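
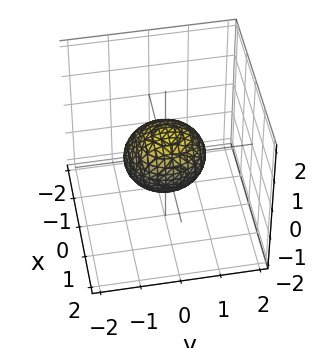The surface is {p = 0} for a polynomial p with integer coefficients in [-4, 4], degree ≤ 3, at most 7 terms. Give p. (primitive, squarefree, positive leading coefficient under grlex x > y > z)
2*x^2 - x*z + 2*y^2 + 2*z^2 - 2

First, degree: a generic line meets the surface in up to 2 points, so deg p = 2.
Next, observable constraints: among the integer gridlines, it crosses the x-axis at x ∈ {-1, 1}; among the integer gridlines, it crosses the y-axis at y ∈ {-1, 1}.
Finally, matching integer coefficients to the picture gives p. Check: (0, 0, 1) on the z-axis lies on the surface, and p(0, 0, 1) = 0. ✓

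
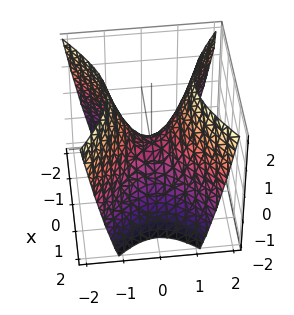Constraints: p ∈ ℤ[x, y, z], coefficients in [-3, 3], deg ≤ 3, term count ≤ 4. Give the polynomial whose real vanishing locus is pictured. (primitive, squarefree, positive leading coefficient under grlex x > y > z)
2*x^2 - 3*y^2 + 2*z

First, deg p = 2. A hyperbolic paraboloid; a quadric.
Next, symmetries: mirror symmetry y ↦ −y ⇒ only even powers of y; it's symmetric under x → −x, forcing even powers of x.
Then, reading off the gridlines: one y-axis crossing is at y = 0; it meets the x-axis at x = 0 (among the integer gridlines); it meets the z-axis at z = 0 (among the integer gridlines).
Finally, the integer polynomial consistent with all of this is the stated p.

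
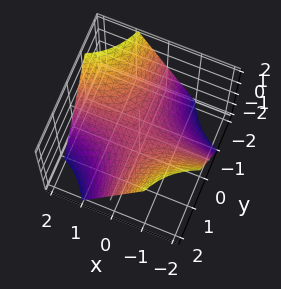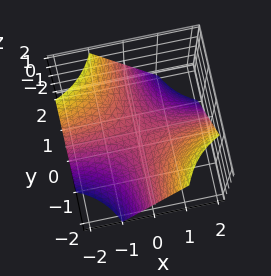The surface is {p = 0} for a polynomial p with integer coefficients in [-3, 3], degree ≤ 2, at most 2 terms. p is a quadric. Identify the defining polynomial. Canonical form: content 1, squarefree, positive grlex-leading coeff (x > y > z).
1. deg p = 2. A hyperbolic paraboloid; a quadric.
2. Observable constraints: the visible x-axis segment lies entirely on the surface; it crosses the z-axis at the gridline z = 0.
3. The integer polynomial consistent with all of this is the stated p. Check: (0, 1, 0) on the y-axis lies on the surface, and p(0, 1, 0) = 0. ✓

x*y + z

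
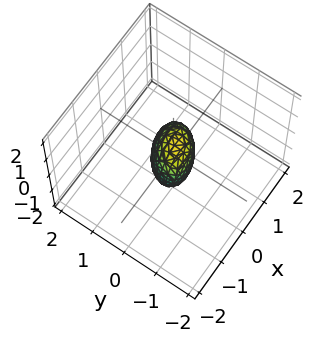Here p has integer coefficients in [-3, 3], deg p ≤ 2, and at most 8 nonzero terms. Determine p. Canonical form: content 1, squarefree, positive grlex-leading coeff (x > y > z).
The degree is 2 — the shape is more complex than any degree-1 surface.
Checking where it meets the axes: the z-axis gridline crossings are at z ∈ {-1, 1}.
Putting this together gives p.

2*x^2 - 2*x*y + 3*y^2 + y*z + z^2 - 1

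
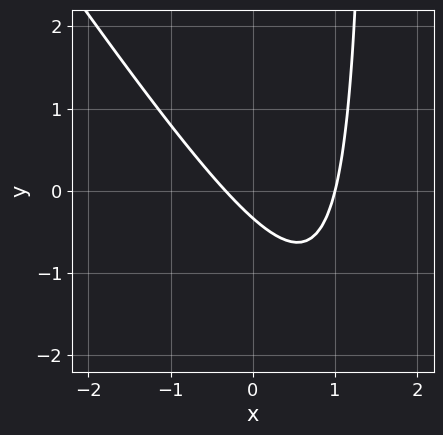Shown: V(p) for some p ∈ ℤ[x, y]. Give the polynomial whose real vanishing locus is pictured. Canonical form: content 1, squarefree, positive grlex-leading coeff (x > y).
1. deg p = 2. A generic line meets the curve in up to 2 points.
2. From the visible intercepts: it crosses the x-axis at the gridline x = 1.
3. Assembling these constraints gives the stated polynomial.

3*x^2 + 2*x*y - 2*x - 3*y - 1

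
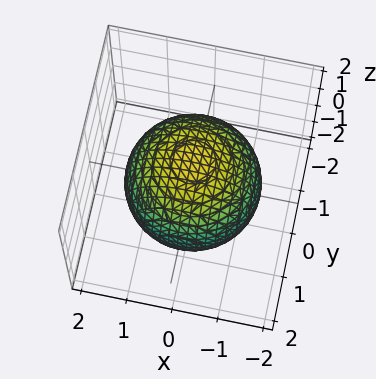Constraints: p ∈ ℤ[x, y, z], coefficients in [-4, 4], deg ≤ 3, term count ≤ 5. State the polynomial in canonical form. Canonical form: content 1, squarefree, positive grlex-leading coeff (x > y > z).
x^2 + y^2 + z^2 - 2

1. deg p = 2.
2. Symmetries: rotational symmetry about the z-axis ⇒ p depends on x, y only through x² + y².
3. Checking where it meets the axes: a circular section at z = -1 has radius exactly 1.
4. The integer polynomial consistent with all of this is the stated p.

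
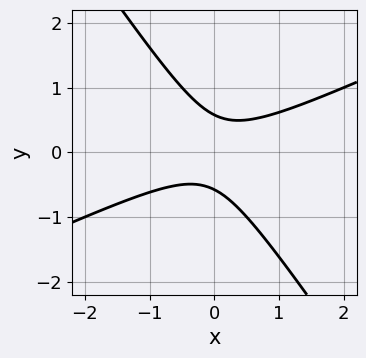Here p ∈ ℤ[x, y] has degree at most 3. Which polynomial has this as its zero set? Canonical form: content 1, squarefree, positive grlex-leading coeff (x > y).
1. The degree is 2 — a generic line meets the curve in up to 2 points.
2. Checking where it meets the axes: no x-intercept at any integer in the box.
3. Matching integer coefficients to the picture gives p.

2*x^2 - 3*x*y - 3*y^2 + 1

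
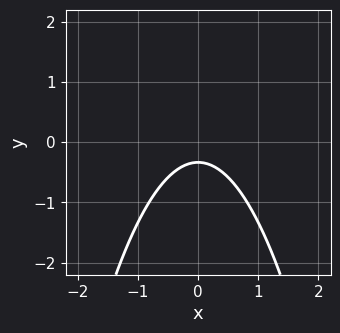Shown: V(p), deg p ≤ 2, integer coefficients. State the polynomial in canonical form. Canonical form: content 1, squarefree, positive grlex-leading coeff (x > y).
1. deg p = 2. A generic line meets the curve in up to 2 points.
2. Symmetries: it's symmetric under x → −x, forcing even powers of x.
3. Reading off the gridlines: it misses every integer gridline on the x-axis.
4. Matching integer coefficients to the picture gives p.

3*x^2 + 3*y + 1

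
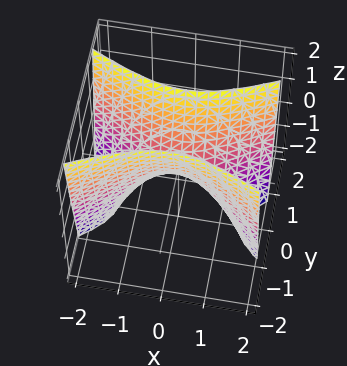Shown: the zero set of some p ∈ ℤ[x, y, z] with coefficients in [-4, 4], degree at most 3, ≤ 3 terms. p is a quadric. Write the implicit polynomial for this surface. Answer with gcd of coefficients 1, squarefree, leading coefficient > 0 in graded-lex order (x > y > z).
x^2 - 3*y^2 + z

1. The degree is 2 — a hyperbolic paraboloid; a quadric.
2. Symmetries: it's symmetric under y → −y, forcing even powers of y; mirror symmetry x ↦ −x ⇒ only even powers of x.
3. From the visible intercepts: it crosses the y-axis at the gridline y = 0; it crosses the x-axis at the gridline x = 0.
4. Putting this together gives p.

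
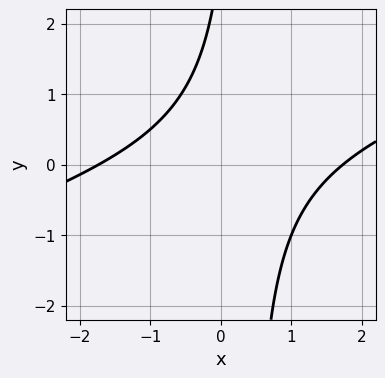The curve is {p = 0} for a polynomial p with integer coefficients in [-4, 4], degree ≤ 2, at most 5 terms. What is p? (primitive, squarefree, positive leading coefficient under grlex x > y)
(a) The degree is 2 — the shape is more complex than any degree-1 curve.
(b) From the axis intercepts and sections: the curve avoids every integer y-axis point in the box.
(c) Assembling these constraints gives the stated polynomial.

x^2 - 3*x*y + y - 3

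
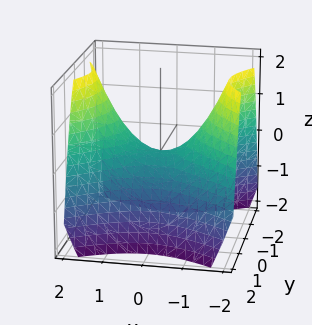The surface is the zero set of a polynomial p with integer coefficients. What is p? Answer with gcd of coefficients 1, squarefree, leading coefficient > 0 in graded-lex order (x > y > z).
2*x^2 - 3*y^2 - 3*z

deg p = 2. A saddle surface; a quadric.
Symmetries: mirror symmetry y ↦ −y ⇒ only even powers of y; it's symmetric under x → −x, forcing even powers of x.
Checking where it meets the axes: it crosses the z-axis at the gridline z = 0; it crosses the y-axis at the gridline y = 0; it meets the x-axis at x = 0 (among the integer gridlines).
These observations pin down the coefficients.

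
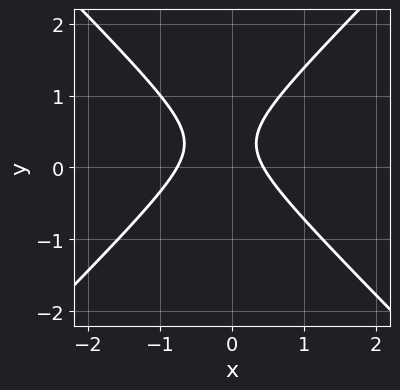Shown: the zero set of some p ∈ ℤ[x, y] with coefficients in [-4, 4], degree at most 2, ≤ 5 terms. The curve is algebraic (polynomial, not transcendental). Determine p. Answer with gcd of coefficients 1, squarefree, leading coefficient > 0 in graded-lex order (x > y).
3*x^2 - 3*y^2 + x + 2*y - 1

First, the degree is 2 — no degree-1 curve has this shape.
Next, observable constraints: the curve avoids every integer y-axis point in the box.
Finally, together with the visible shape, these determine p as stated.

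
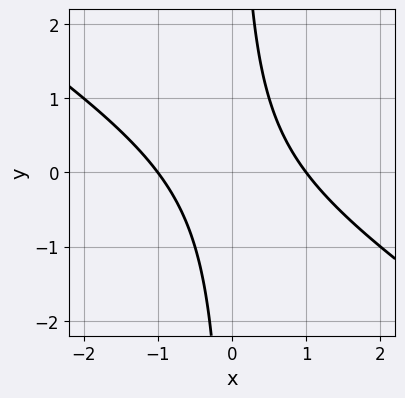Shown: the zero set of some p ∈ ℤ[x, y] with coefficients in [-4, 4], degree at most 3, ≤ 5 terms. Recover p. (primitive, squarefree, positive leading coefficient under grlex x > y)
2*x^2 + 3*x*y - 2

(a) Degree: no degree-1 curve has this shape, so deg p = 2.
(b) Checking where it meets the axes: no y-intercept at any integer in the box; the x-axis gridline crossings are at x ∈ {-1, 1}.
(c) Assembling these constraints gives the stated polynomial.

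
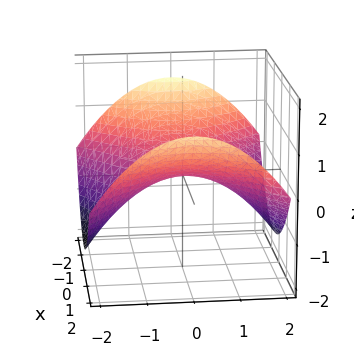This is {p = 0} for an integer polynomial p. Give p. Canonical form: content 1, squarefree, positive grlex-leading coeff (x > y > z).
First, the degree is 2 — a saddle surface; a quadric.
Next, symmetries: it's symmetric under y → −y, forcing even powers of y; mirror symmetry x ↦ −x ⇒ only even powers of x.
Next, checking where it meets the axes: it meets the z-axis at z = 0 (among the integer gridlines); it meets the y-axis at y = 0 (among the integer gridlines); it meets the x-axis at x = 0 (among the integer gridlines).
Finally, fitting integer coefficients to these (and the overall shape) gives p.

x^2 - y^2 - 3*z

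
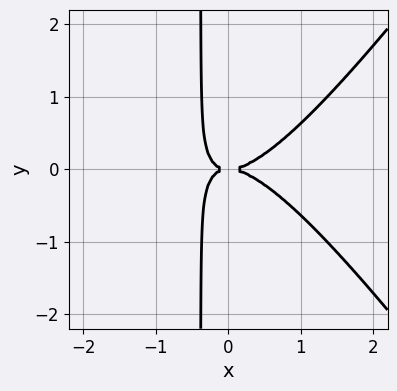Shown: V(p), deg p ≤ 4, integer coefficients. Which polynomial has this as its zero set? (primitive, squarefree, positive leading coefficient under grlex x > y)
2*x^4 - x^2*y^2 - 3*x*y^2 - y^2

deg p = 4. No degree-3 curve has this shape.
Symmetries: it's symmetric under y → −y, forcing even powers of y.
From the visible intercepts: it crosses the y-axis at the gridline y = 0; it meets the x-axis at x = 0 (among the integer gridlines).
The integer polynomial consistent with all of this is the stated p.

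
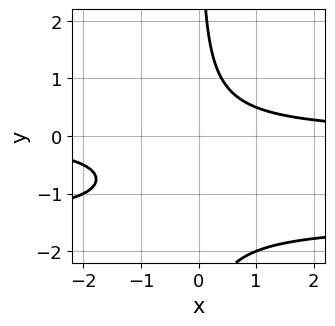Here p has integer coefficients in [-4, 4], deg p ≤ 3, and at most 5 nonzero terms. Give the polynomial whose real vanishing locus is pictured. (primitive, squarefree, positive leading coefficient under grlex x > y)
First, deg p = 3. A generic line meets the curve in up to 3 points.
Then, from the visible intercepts: it misses every integer gridline on the y-axis; the curve avoids every integer x-axis point in the box.
Finally, together with the visible shape, these determine p as stated.

2*x*y^2 + 3*x*y - 2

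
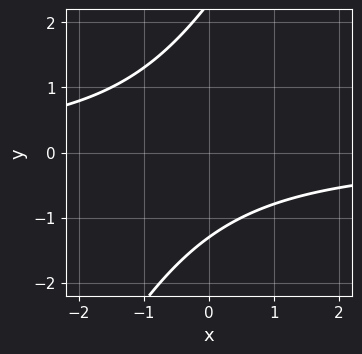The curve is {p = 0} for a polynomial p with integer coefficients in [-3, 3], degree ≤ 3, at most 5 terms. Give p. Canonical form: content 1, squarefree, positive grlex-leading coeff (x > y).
2*x*y - y^2 + y + 3

First, the degree is 2 — no degree-1 curve has this shape.
Next, observable constraints: the curve avoids every integer x-axis point in the box.
Finally, these observations pin down the coefficients.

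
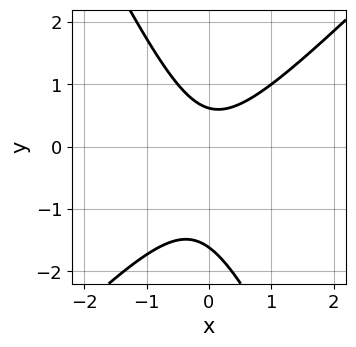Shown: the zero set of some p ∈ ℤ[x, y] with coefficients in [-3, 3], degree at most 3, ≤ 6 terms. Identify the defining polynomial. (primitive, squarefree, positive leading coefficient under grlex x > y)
2*x^2 - x*y - y^2 - y + 1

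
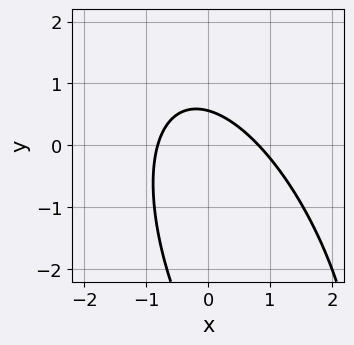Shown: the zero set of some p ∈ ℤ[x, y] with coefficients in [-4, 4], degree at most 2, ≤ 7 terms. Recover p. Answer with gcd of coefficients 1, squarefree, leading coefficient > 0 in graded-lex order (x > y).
3*x^2 + 2*x*y + y^2 + 3*y - 2

(a) deg p = 2. A generic line meets the curve in up to 2 points.
(b) Matching integer coefficients to the picture gives p.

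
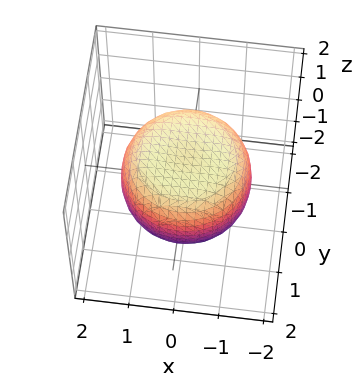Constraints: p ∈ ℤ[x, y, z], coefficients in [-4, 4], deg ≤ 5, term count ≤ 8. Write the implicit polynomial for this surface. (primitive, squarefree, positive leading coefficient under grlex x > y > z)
x^4 + 2*x^2*y^2 + y^4 - x^2 - y^2 + 2*z^2 - 2

deg p = 4. A generic line meets the surface in up to 4 points.
By symmetry, the surface is invariant under rotation about z: p = q(x² + y², z).
From the visible intercepts: the z-axis gridline crossings are at z ∈ {-1, 1}; a circular section at z = -1 has radius exactly 1.
The integer polynomial consistent with all of this is the stated p.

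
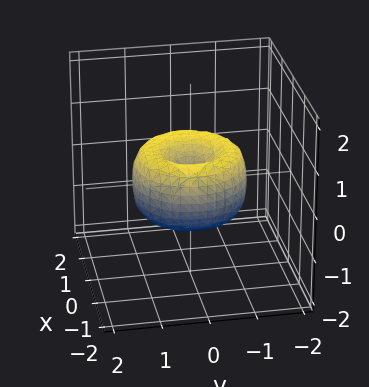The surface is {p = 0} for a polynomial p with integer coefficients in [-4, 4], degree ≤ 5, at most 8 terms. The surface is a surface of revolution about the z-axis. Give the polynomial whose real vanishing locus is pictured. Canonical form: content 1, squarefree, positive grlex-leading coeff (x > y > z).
(a) deg p = 4. The shape is more complex than any degree-3 surface.
(b) By symmetry, every cross-section ⟂ z is a circle, so x, y appear only via x² + y².
(c) Reading off the gridlines: it crosses the z-axis at the gridline z = 0; a circular section at z = 0 has radius between 1 and 2; it meets the x-axis at x = 0 (among the integer gridlines); one y-axis crossing is at y = 0.
(d) Solving for integer coefficients yields p as stated.

2*x^4 + 4*x^2*y^2 + 2*y^4 - 3*x^2 - 3*y^2 + 2*z^2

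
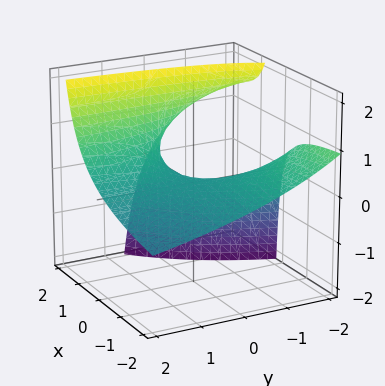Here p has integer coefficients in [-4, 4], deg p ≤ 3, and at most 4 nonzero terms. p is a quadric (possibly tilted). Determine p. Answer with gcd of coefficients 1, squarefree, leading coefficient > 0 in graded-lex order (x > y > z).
(a) Degree: the shape is more complex than any degree-1 surface, so deg p = 2.
(b) From the axis intercepts and sections: one z-axis crossing is at z = 0; the visible y-axis segment lies entirely on the surface; every point of the x-axis in the box is on the surface.
(c) Assembling these constraints gives the stated polynomial.

x*y + 2*x*z - y*z - 3*z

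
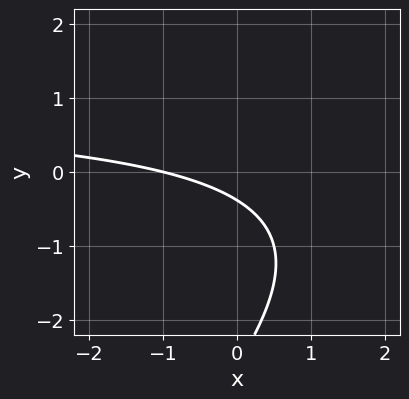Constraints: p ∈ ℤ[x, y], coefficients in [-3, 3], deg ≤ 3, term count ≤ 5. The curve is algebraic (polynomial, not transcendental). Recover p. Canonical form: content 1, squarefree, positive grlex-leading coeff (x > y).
First, degree: no degree-1 curve has this shape, so deg p = 2.
Then, from the visible intercepts: one x-axis crossing is at x = -1.
Finally, fitting integer coefficients to these (and the overall shape) gives p.

x*y - y^2 - x - 3*y - 1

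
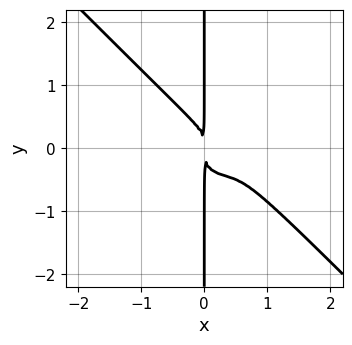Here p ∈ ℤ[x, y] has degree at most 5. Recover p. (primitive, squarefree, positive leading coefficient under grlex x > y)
deg p = 4.
Checking where it meets the axes: every point of the y-axis in the box is on the curve.
Matching integer coefficients to the picture gives p.

3*x^4 + 3*x*y^3 - 3*x^3 - x^2*y + x^2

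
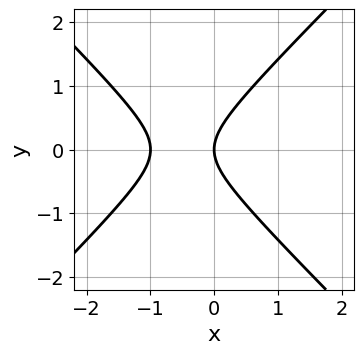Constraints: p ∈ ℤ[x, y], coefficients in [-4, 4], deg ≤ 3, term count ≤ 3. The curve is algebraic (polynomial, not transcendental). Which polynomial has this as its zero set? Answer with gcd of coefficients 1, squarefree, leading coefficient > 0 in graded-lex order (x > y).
First, the degree is 2 — no degree-1 curve has this shape.
Next, symmetries: it's symmetric under y → −y, forcing even powers of y.
Then, checking where it meets the axes: the x-axis gridline crossings are at x ∈ {-1, 0}; it meets the y-axis at y = 0 (among the integer gridlines).
Finally, fitting integer coefficients to these (and the overall shape) gives p.

x^2 - y^2 + x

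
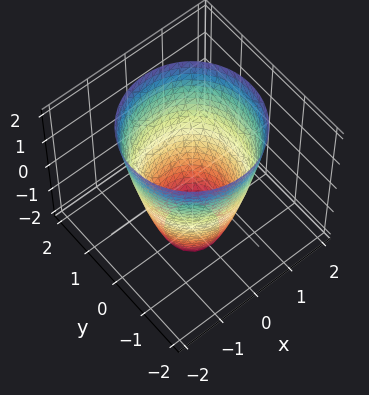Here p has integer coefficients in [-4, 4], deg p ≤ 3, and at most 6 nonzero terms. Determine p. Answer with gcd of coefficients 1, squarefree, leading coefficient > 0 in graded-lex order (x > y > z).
2*x^2 + 2*y^2 - z - 3

First, deg p = 2. A generic line meets the surface in up to 2 points.
Then, symmetries: rotational symmetry about the z-axis ⇒ p depends on x, y only through x² + y².
Next, from the visible intercepts: no z-intercept at any integer in the box; a circular section at z = 1 has radius between 1 and 2.
Finally, fitting integer coefficients to these (and the overall shape) gives p.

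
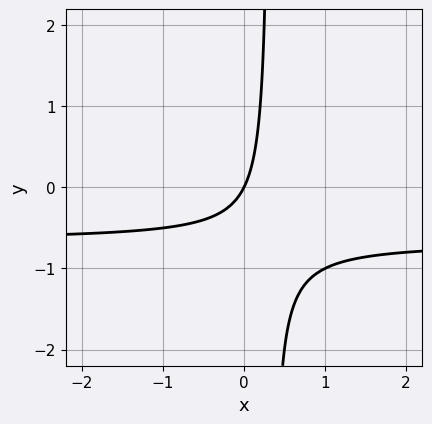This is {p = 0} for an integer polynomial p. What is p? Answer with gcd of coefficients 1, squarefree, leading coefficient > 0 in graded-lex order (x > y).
3*x*y + 2*x - y

The degree is 2 — the shape is more complex than any degree-1 curve.
Against the integer gridlines: one x-axis crossing is at x = 0; it meets the y-axis at y = 0 (among the integer gridlines).
Solving for integer coefficients yields p as stated.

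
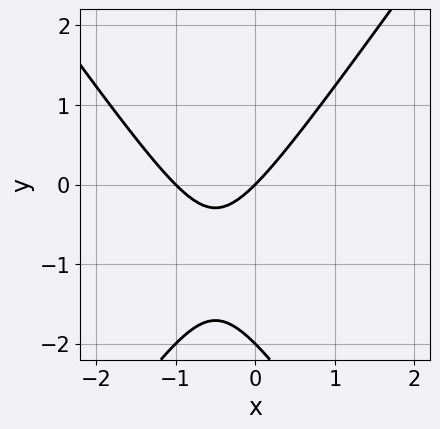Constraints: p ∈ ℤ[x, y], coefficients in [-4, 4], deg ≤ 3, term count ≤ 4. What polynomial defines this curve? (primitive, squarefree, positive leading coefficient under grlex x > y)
2*x^2 - y^2 + 2*x - 2*y

(a) The degree is 2 — no degree-1 curve has this shape.
(b) Observable constraints: among the integer gridlines, it crosses the x-axis at x ∈ {-1, 0}; among the integer gridlines, it crosses the y-axis at y ∈ {-2, 0}.
(c) These observations pin down the coefficients.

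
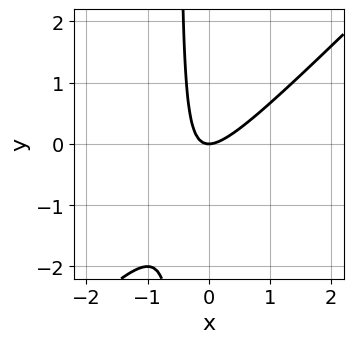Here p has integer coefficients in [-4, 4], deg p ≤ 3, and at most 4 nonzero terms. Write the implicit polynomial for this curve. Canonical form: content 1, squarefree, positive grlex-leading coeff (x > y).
2*x^2 - 2*x*y - y

First, the degree is 2 — the shape is more complex than any degree-1 curve.
Then, checking where it meets the axes: it meets the y-axis at y = 0 (among the integer gridlines); it crosses the x-axis at the gridline x = 0.
Finally, the integer polynomial consistent with all of this is the stated p.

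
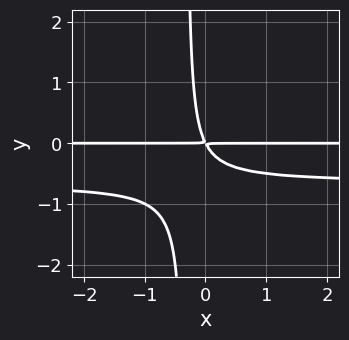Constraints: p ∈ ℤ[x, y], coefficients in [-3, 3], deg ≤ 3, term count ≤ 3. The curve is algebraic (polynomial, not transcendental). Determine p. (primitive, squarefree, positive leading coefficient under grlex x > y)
3*x*y^2 + 2*x*y + y^2

(a) deg p = 3. A generic line meets the curve in up to 3 points.
(b) From the visible intercepts: the visible x-axis segment lies entirely on the curve.
(c) Together with the visible shape, these determine p as stated.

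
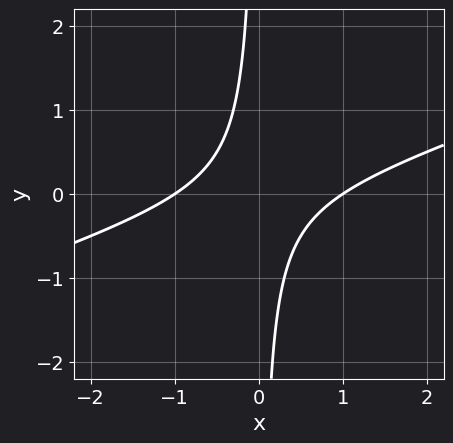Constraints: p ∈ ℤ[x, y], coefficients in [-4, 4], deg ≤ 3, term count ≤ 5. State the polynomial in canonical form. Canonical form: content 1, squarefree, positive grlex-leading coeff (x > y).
x^2 - 3*x*y - 1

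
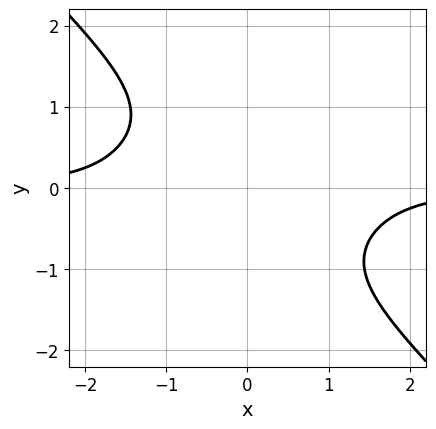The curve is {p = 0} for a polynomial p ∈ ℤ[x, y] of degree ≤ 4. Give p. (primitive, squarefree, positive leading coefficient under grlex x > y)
First, degree: a generic line meets the curve in up to 4 points, so deg p = 4.
Next, from the axis intercepts and sections: the curve avoids every integer y-axis point in the box; no x-intercept at any integer in the box.
Finally, matching integer coefficients to the picture gives p.

x^3*y + y^4 + 2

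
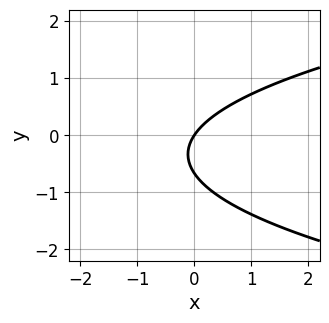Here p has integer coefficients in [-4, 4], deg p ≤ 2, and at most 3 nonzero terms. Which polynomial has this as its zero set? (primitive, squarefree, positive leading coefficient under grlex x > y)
First, deg p = 2. No degree-1 curve has this shape.
Next, observable constraints: one y-axis crossing is at y = 0; it crosses the x-axis at the gridline x = 0.
Finally, these observations pin down the coefficients.

3*y^2 - 3*x + 2*y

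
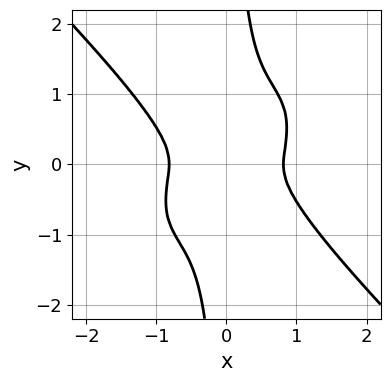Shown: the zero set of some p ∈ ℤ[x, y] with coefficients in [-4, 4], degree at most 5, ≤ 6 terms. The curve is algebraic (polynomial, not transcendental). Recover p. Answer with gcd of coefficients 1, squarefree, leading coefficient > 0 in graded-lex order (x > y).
deg p = 4. A generic line meets the curve in up to 4 points.
Matching integer coefficients to the picture gives p.

3*x^4 + 3*x*y^3 - 2*x^2 - 2*y^2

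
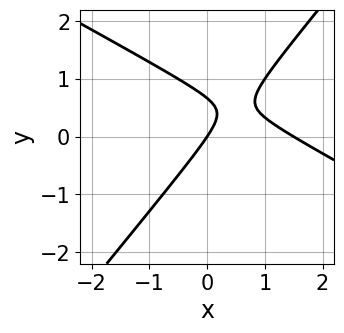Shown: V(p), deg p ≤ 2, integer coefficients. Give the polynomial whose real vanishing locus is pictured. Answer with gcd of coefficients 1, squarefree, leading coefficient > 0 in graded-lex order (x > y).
1. The degree is 2 — no degree-1 curve has this shape.
2. Reading off the gridlines: it meets the x-axis at x = 0 (among the integer gridlines); one y-axis crossing is at y = 0.
3. Fitting integer coefficients to these (and the overall shape) gives p.

2*x^2 + 2*x*y - 3*y^2 - 3*x + 2*y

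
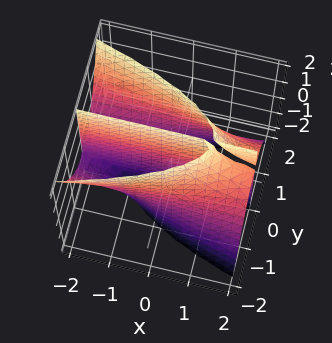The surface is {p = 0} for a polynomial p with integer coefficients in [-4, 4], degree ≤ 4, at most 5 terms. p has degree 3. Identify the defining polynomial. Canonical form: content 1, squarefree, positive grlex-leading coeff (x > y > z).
x*y*z + 2*y^3 - 2*y

First, the picture has 2 separate pieces.
Next, deg p = 3.
Next, reading off the gridlines: the y-axis gridline crossings are at y ∈ {-1, 0, 1}; the visible z-axis segment lies entirely on the surface; every point of the x-axis in the box is on the surface.
Finally, these observations pin down the coefficients.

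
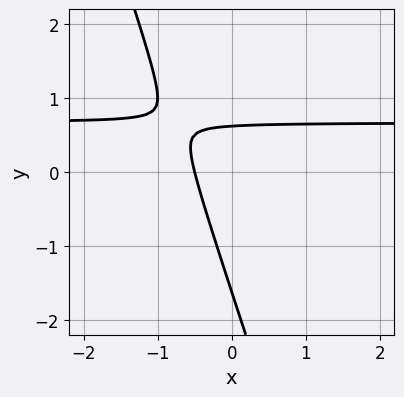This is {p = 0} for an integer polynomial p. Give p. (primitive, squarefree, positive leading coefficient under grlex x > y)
3*x*y + y^2 - 2*x + y - 1

Degree: no degree-1 curve has this shape, so deg p = 2.
Putting this together gives p.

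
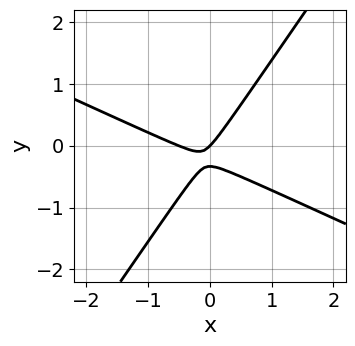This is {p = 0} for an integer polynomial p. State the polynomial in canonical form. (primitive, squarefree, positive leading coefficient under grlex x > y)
2*x^2 + 3*x*y - 3*y^2 + x - y

The degree is 2 — the shape is more complex than any degree-1 curve.
Against the integer gridlines: one y-axis crossing is at y = 0; it crosses the x-axis at the gridline x = 0.
These observations pin down the coefficients.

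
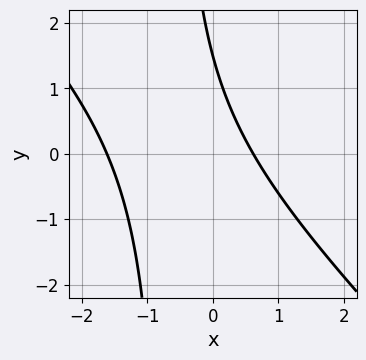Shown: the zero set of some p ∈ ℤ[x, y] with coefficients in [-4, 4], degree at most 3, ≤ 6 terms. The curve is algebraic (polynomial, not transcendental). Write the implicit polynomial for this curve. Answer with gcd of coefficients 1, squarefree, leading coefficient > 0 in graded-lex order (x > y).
3*x^2 + 3*x*y + 3*x + 2*y - 3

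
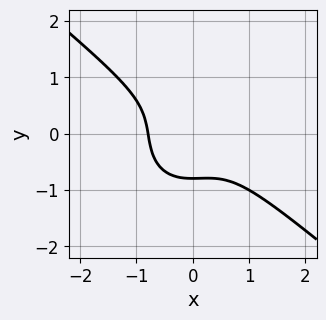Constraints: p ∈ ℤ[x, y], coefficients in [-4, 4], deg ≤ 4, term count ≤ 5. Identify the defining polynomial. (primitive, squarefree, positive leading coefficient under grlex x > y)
First, degree: a generic line meets the curve in up to 3 points, so deg p = 3.
Finally, putting this together gives p.

2*x^3 + x^2*y + 2*y^3 + 1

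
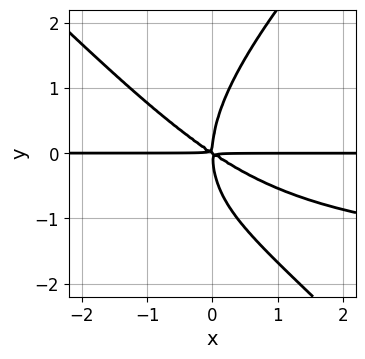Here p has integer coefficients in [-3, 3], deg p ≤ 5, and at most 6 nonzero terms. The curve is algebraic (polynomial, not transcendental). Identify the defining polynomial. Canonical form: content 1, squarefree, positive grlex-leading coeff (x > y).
x^2*y^2 - y^4 + 2*x^2*y + 3*x*y^2

First, the degree is 4 — a generic line meets the curve in up to 4 points.
Then, observable constraints: the visible x-axis segment lies entirely on the curve.
Finally, solving for integer coefficients yields p as stated.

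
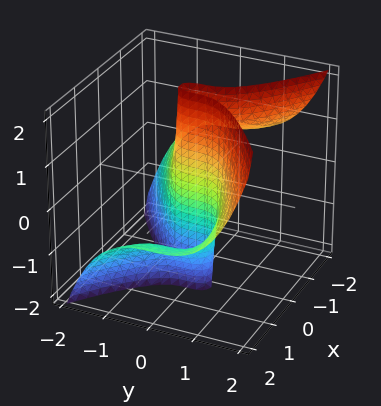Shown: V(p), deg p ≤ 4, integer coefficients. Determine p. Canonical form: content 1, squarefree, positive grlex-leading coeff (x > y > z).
1. deg p = 3.
2. Observable constraints: every point of the z-axis in the box is on the surface; it crosses the y-axis at the gridline y = 0; it meets the x-axis at x = 0 (among the integer gridlines).
3. These observations pin down the coefficients.

x^2*z - y^3 + x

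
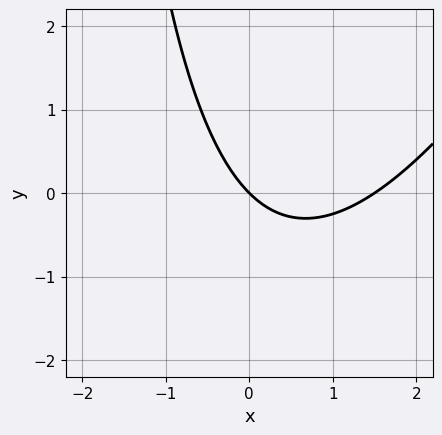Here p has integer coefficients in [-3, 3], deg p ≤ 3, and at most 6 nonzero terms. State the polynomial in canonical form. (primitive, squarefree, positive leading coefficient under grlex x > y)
Degree: the shape is more complex than any degree-1 curve, so deg p = 2.
Checking where it meets the axes: it meets the x-axis at x = 0 (among the integer gridlines); it meets the y-axis at y = 0 (among the integer gridlines).
Assembling these constraints gives the stated polynomial.

2*x^2 - x*y - 3*x - 3*y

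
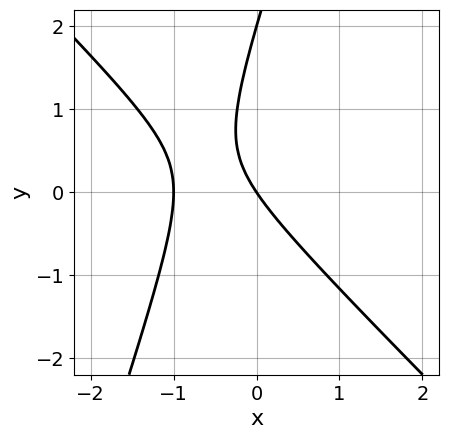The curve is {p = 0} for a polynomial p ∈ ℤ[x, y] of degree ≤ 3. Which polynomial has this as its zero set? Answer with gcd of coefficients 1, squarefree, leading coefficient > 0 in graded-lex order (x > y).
1. Degree: no degree-1 curve has this shape, so deg p = 2.
2. From the visible intercepts: the x-axis gridline crossings are at x ∈ {-1, 0}; the y-axis gridline crossings are at y ∈ {0, 2}.
3. Together with the visible shape, these determine p as stated.

3*x^2 + 2*x*y - y^2 + 3*x + 2*y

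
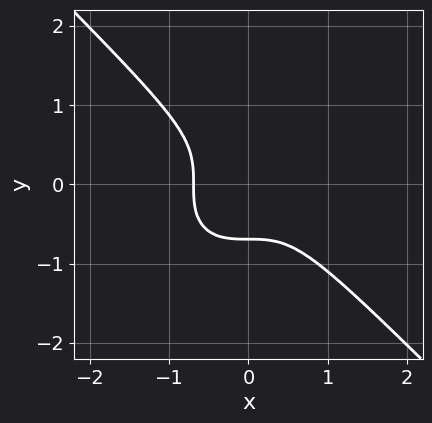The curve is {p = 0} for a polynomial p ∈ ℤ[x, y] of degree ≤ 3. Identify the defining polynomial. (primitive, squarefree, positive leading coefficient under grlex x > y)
3*x^3 + 3*y^3 + 1

(a) The degree is 3 — the shape is more complex than any degree-2 curve.
(b) Putting this together gives p.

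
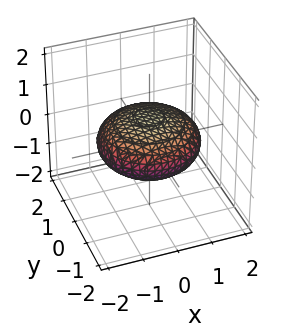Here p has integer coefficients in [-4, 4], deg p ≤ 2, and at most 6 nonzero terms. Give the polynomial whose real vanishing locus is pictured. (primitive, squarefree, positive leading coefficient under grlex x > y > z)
x^2 + y^2 + 3*z^2 - 2

The degree is 2 — no degree-1 surface has this shape.
Symmetries: every cross-section ⟂ z is a circle, so x, y appear only via x² + y².
Against the integer gridlines: a circular section at z = 0 has radius between 1 and 2.
Matching integer coefficients to the picture gives p.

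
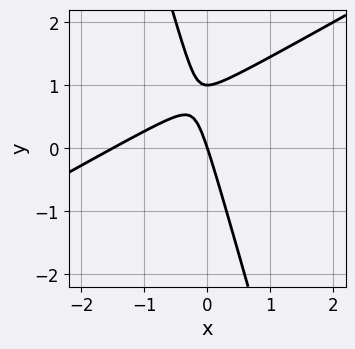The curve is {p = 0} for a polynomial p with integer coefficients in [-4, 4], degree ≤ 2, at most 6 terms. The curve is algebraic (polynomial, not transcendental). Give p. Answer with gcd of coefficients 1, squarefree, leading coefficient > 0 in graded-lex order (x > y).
2*x^2 - 3*x*y - y^2 + 3*x + y

1. Degree: the shape is more complex than any degree-1 curve, so deg p = 2.
2. From the visible intercepts: it crosses the x-axis at the gridline x = 0; among the integer gridlines, it crosses the y-axis at y ∈ {0, 1}.
3. The integer polynomial consistent with all of this is the stated p.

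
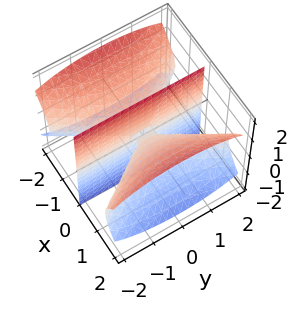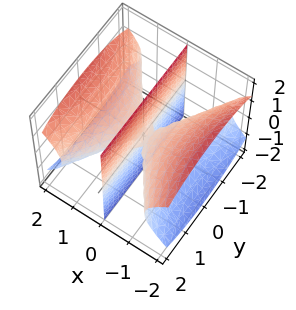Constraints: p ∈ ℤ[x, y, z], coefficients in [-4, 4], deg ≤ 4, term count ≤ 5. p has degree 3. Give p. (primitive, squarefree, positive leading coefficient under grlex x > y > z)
2*x^3 - x*y^2 - 3*x*z^2

I count 2 distinct pieces. Treating them together as one polynomial.
Degree: the shape is more complex than any degree-2 surface, so deg p = 3.
From the visible intercepts: every point of the z-axis in the box is on the surface; the visible y-axis segment lies entirely on the surface.
These observations pin down the coefficients.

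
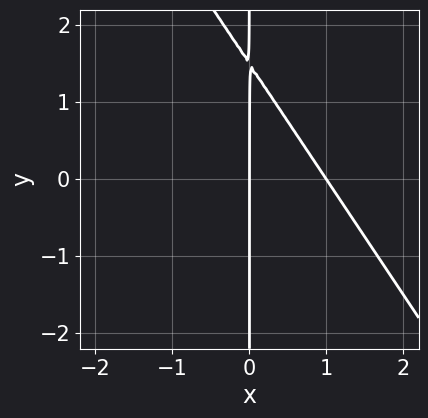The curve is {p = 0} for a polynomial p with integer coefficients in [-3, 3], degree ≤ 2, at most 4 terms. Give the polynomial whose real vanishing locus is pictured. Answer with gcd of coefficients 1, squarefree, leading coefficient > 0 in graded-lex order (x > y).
The degree is 2 — no degree-1 curve has this shape.
From the visible intercepts: the x-axis gridline crossings are at x ∈ {0, 1}; the visible y-axis segment lies entirely on the curve.
Together with the visible shape, these determine p as stated.

3*x^2 + 2*x*y - 3*x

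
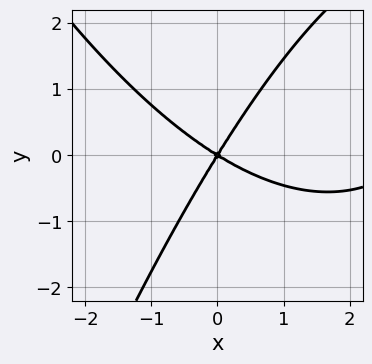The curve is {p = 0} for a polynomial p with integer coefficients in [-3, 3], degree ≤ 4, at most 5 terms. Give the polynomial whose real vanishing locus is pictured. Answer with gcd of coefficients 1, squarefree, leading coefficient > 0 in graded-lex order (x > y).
x^3 - 3*x^2 - 3*x*y + 3*y^2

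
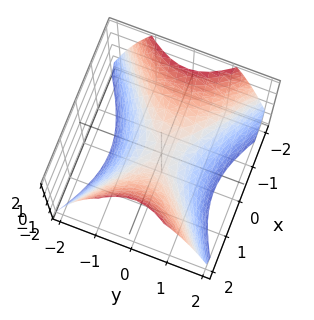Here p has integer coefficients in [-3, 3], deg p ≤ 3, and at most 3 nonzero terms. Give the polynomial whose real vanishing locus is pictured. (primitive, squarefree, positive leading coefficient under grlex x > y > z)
2*x^2 - 3*y^2 - 3*z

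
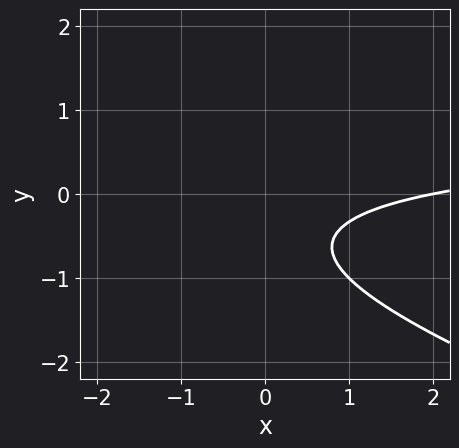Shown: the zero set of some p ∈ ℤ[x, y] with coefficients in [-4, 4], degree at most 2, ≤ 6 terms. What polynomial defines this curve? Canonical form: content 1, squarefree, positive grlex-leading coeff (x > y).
Degree: a generic line meets the curve in up to 2 points, so deg p = 2.
From the visible intercepts: one x-axis crossing is at x = 2; it misses every integer gridline on the y-axis.
These observations pin down the coefficients.

x*y + 3*y^2 - x + 3*y + 2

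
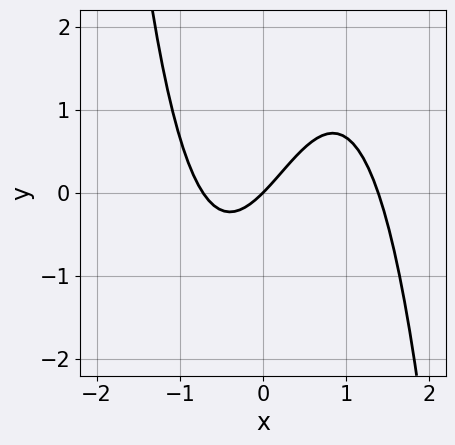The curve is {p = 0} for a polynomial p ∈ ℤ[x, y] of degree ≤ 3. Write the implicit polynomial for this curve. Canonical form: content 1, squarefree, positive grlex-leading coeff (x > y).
Degree: a generic line meets the curve in up to 3 points, so deg p = 3.
From the axis intercepts and sections: it crosses the x-axis at the gridline x = 0; it meets the y-axis at y = 0 (among the integer gridlines).
Assembling these constraints gives the stated polynomial.

3*x^3 - 2*x^2 - 3*x + 3*y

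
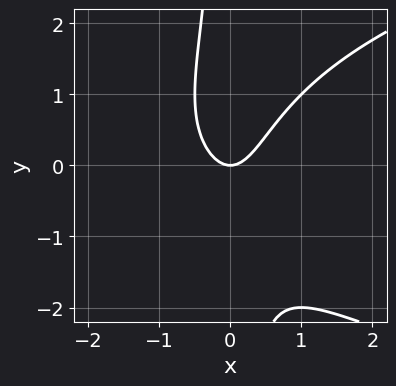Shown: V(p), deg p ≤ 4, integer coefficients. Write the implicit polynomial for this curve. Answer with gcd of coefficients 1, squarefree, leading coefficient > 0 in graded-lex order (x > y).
(a) Degree: a generic line meets the curve in up to 3 points, so deg p = 3.
(b) From the visible intercepts: one x-axis crossing is at x = 0; it crosses the y-axis at the gridline y = 0.
(c) The integer polynomial consistent with all of this is the stated p.

x*y^2 - 2*x^2 + y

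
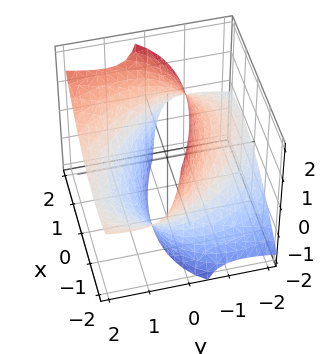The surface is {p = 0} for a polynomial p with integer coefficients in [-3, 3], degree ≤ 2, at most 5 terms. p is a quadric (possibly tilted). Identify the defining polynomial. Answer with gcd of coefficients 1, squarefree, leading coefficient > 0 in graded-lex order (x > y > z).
The degree is 2 — the shape is more complex than any degree-1 surface.
Against the integer gridlines: no z-intercept at any integer in the box.
Putting this together gives p.

x^2 + x*y + y^2 - 3*y*z - 3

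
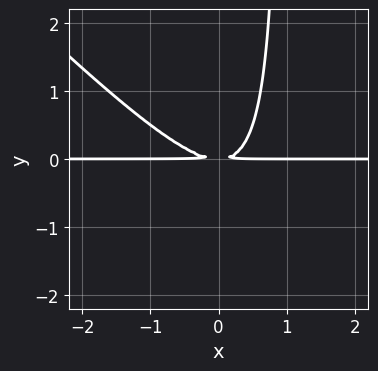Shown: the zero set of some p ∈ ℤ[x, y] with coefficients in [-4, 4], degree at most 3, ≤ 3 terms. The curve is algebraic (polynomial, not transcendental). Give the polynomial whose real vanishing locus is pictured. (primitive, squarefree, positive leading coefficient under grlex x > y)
(a) The degree is 3 — a generic line meets the curve in up to 3 points.
(b) From the axis intercepts and sections: every point of the x-axis in the box is on the curve.
(c) Assembling these constraints gives the stated polynomial.

x^2*y + x*y^2 - y^2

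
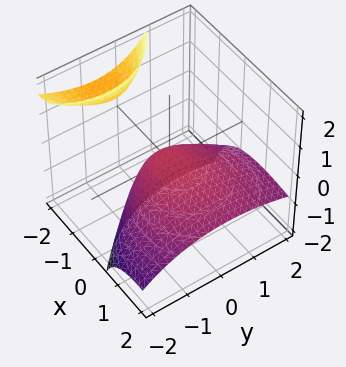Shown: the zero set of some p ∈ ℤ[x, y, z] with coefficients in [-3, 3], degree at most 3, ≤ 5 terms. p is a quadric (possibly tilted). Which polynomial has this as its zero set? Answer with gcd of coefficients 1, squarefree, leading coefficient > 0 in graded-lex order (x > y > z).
x^2 + 3*x*z + y^2 + y*z + 3*z

(a) I count 2 distinct pieces.
(b) deg p = 2.
(c) Observable constraints: one z-axis crossing is at z = 0; one x-axis crossing is at x = 0.
(d) Matching integer coefficients to the picture gives p.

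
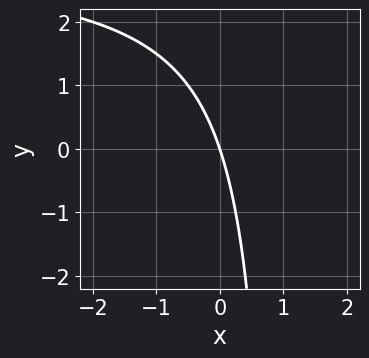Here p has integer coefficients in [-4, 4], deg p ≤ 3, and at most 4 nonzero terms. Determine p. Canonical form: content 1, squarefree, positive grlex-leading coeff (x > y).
x*y - 3*x - y

1. The degree is 2 — a generic line meets the curve in up to 2 points.
2. Against the integer gridlines: it crosses the y-axis at the gridline y = 0; one x-axis crossing is at x = 0.
3. These observations pin down the coefficients.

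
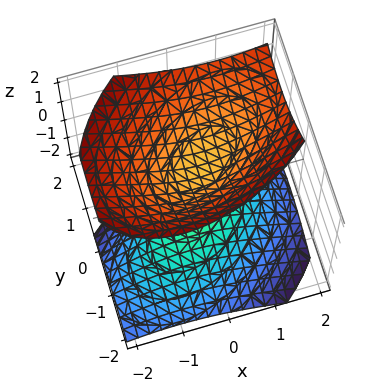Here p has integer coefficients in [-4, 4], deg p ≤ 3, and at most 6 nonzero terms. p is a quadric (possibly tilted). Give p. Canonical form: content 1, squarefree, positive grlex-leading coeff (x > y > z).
2*x^2 - 2*x*y + 3*y^2 - 2*y*z - 3*z^2 + 1

1. There are 2 components.
2. The degree is 2 — the shape is more complex than any degree-1 surface.
3. Reading off the gridlines: it misses every integer gridline on the x-axis; the surface avoids every integer y-axis point in the box.
4. Fitting integer coefficients to these (and the overall shape) gives p.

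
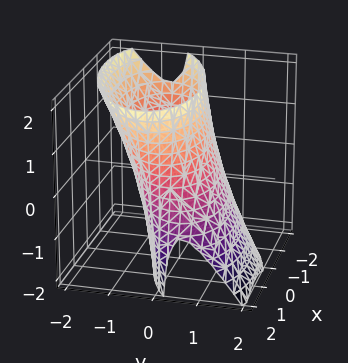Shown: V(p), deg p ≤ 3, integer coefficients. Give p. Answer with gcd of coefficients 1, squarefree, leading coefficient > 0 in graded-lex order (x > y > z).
x^2 - x*y + 3*y^2 + 2*y*z - 3

(a) The degree is 2 — no degree-1 surface has this shape.
(b) Checking where it meets the axes: no z-intercept at any integer in the box; among the integer gridlines, it crosses the y-axis at y ∈ {-1, 1}.
(c) Matching integer coefficients to the picture gives p.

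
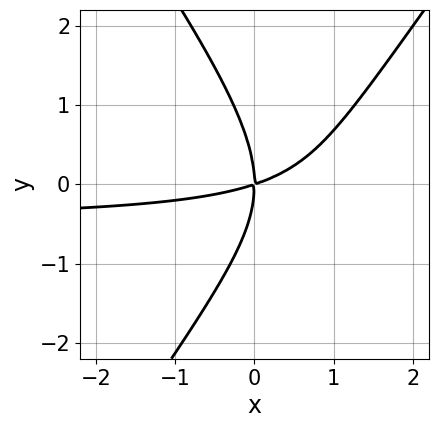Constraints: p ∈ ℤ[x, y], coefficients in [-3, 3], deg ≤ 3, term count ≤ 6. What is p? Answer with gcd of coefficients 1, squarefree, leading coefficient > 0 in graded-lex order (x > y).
2*x^2*y - y^3 + x^2 - 3*x*y

First, degree: a generic line meets the curve in up to 3 points, so deg p = 3.
Next, reading off the gridlines: it crosses the x-axis at the gridline x = 0; one y-axis crossing is at y = 0.
Finally, the integer polynomial consistent with all of this is the stated p.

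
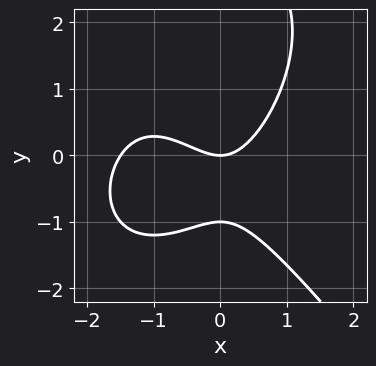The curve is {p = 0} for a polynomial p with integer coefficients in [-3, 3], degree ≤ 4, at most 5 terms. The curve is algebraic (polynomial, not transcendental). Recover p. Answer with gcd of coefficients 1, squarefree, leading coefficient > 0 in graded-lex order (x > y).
(a) deg p = 3. A generic line meets the curve in up to 3 points.
(b) From the visible intercepts: the y-axis gridline crossings are at y ∈ {-1, 0}; it crosses the x-axis at the gridline x = 0.
(c) The integer polynomial consistent with all of this is the stated p.

2*x^3 + y^3 + 3*x^2 - 2*y^2 - 3*y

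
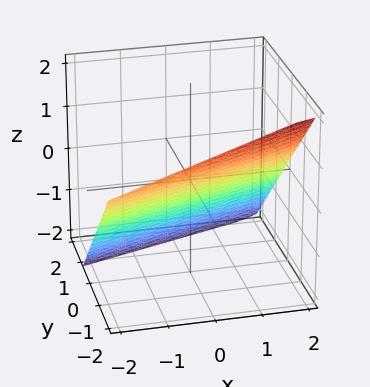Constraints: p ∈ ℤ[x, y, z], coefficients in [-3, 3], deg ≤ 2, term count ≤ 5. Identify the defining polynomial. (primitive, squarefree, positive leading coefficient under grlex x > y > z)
x - 3*y - 3*z - 2

First, deg p = 1. Every cross-section is a straight line — this is a plane.
Next, against the integer gridlines: it crosses the x-axis at the gridline x = 2.
Finally, matching integer coefficients to the picture gives p.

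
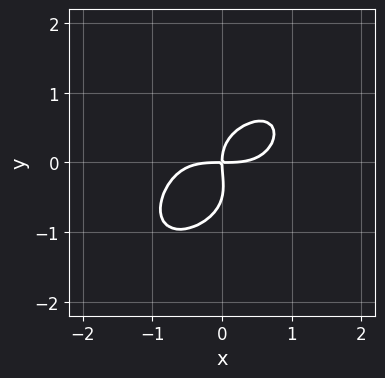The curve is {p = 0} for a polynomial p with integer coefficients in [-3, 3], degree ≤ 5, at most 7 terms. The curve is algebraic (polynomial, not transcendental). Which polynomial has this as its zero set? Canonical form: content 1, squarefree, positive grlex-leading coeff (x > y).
1. Degree: the shape is more complex than any degree-3 curve, so deg p = 4.
2. From the visible intercepts: one y-axis crossing is at y = 0; it crosses the x-axis at the gridline x = 0.
3. The integer polynomial consistent with all of this is the stated p.

x^4 + x^3*y + 2*y^4 + y^3 - 2*x*y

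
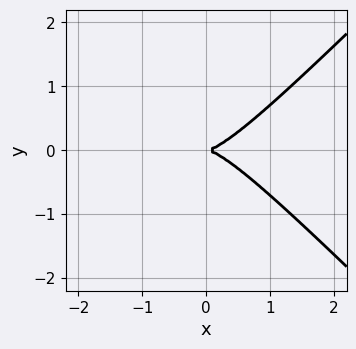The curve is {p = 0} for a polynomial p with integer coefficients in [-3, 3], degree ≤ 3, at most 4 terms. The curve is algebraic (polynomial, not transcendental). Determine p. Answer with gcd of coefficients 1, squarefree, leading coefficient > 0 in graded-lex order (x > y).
x^3 - x*y^2 - y^2

The degree is 3 — no degree-2 curve has this shape.
Symmetries: mirror symmetry y ↦ −y ⇒ only even powers of y.
Reading off the gridlines: it crosses the x-axis at the gridline x = 0; it crosses the y-axis at the gridline y = 0.
The integer polynomial consistent with all of this is the stated p.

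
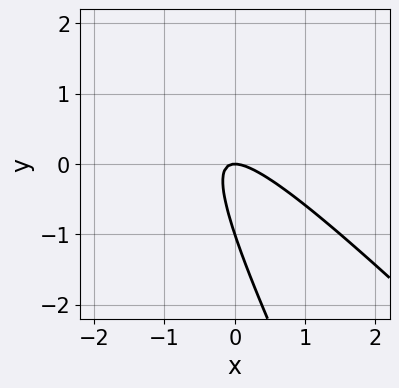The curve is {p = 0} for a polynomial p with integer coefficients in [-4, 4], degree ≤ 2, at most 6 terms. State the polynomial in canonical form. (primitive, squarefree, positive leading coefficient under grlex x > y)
1. The degree is 2 — the shape is more complex than any degree-1 curve.
2. Observable constraints: the y-axis gridline crossings are at y ∈ {-1, 0}; it meets the x-axis at x = 0 (among the integer gridlines).
3. Solving for integer coefficients yields p as stated.

2*x^2 + 3*x*y + y^2 + y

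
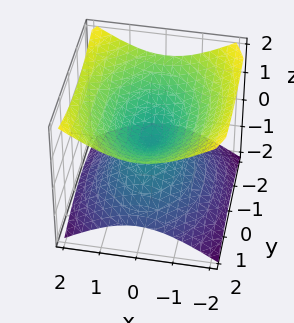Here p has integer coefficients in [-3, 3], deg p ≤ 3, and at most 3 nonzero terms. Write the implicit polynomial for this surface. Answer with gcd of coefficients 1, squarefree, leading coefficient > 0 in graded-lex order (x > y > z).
2*x^2 + y^2 - 3*z^2

1. deg p = 2. A double cone through the origin; a quadric.
2. Symmetries: it's symmetric under y → −y, forcing even powers of y; mirror symmetry x ↦ −x ⇒ only even powers of x; mirror symmetry z ↦ −z ⇒ only even powers of z.
3. From the visible intercepts: it crosses the z-axis at the gridline z = 0; it meets the x-axis at x = 0 (among the integer gridlines).
4. Solving for integer coefficients yields p as stated.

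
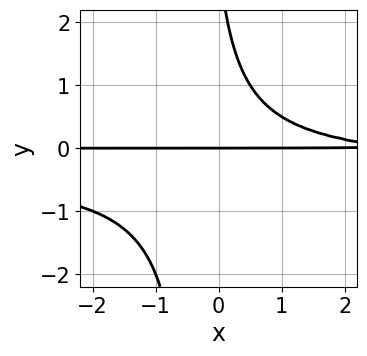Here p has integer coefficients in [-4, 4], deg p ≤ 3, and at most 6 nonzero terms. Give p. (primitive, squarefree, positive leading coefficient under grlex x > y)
3*x*y^2 + x*y + y^2 - 3*y

1. Degree: a generic line meets the curve in up to 3 points, so deg p = 3.
2. From the axis intercepts and sections: every point of the x-axis in the box is on the curve; it meets the y-axis at y = 0 (among the integer gridlines).
3. Assembling these constraints gives the stated polynomial.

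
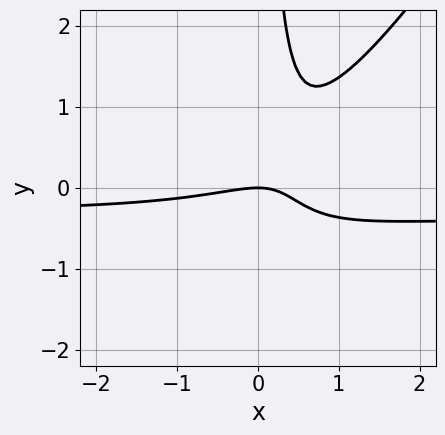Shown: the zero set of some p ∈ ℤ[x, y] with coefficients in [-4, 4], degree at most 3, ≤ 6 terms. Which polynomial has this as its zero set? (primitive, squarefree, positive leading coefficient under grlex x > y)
3*x^2*y - 2*x*y^2 + x^2 - 3*x*y + 2*y

First, the degree is 3 — the shape is more complex than any degree-2 curve.
Then, observable constraints: it meets the x-axis at x = 0 (among the integer gridlines); it crosses the y-axis at the gridline y = 0.
Finally, solving for integer coefficients yields p as stated.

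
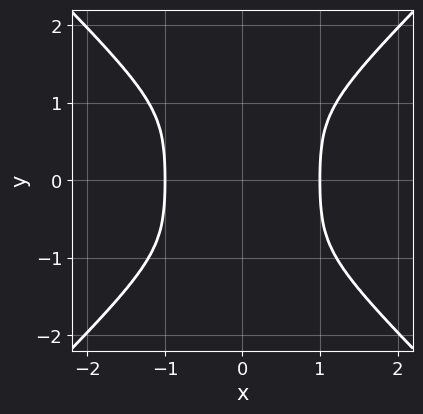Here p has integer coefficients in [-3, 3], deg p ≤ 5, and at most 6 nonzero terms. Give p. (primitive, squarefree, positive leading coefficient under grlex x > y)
3*x^4 - x^2*y^2 - 2*y^4 - 3

(a) Degree: a generic line meets the curve in up to 4 points, so deg p = 4.
(b) Symmetries: mirror symmetry y ↦ −y ⇒ only even powers of y; the x ↦ −x reflection is a symmetry, so x appears only in even powers.
(c) Checking where it meets the axes: no y-intercept at any integer in the box; among the integer gridlines, it crosses the x-axis at x ∈ {-1, 1}.
(d) Assembling these constraints gives the stated polynomial.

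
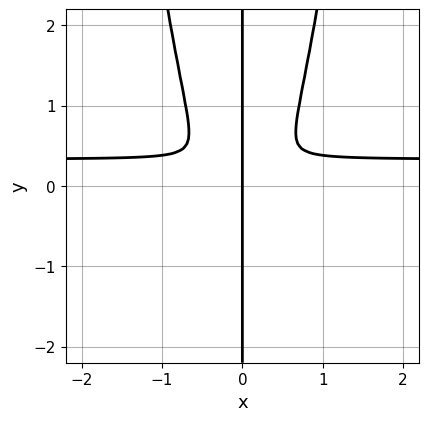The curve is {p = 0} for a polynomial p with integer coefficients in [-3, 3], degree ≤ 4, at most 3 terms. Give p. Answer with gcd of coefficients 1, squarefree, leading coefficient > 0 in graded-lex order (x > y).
(a) Degree: the shape is more complex than any degree-3 curve, so deg p = 4.
(b) Against the integer gridlines: every point of the y-axis in the box is on the curve; it crosses the x-axis at the gridline x = 0.
(c) Matching integer coefficients to the picture gives p.

3*x^3*y - x^3 - x*y^2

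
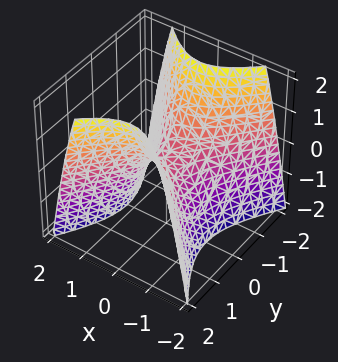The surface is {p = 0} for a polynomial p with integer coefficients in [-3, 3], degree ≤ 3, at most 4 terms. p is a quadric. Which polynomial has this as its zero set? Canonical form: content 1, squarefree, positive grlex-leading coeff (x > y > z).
3*x^2 - 2*y^2 + 2*z

1. Degree: a saddle surface; a quadric, so deg p = 2.
2. Symmetries: mirror symmetry x ↦ −x ⇒ only even powers of x; the y ↦ −y reflection is a symmetry, so y appears only in even powers.
3. Reading off the gridlines: it meets the z-axis at z = 0 (among the integer gridlines); it meets the y-axis at y = 0 (among the integer gridlines); it meets the x-axis at x = 0 (among the integer gridlines).
4. The integer polynomial consistent with all of this is the stated p.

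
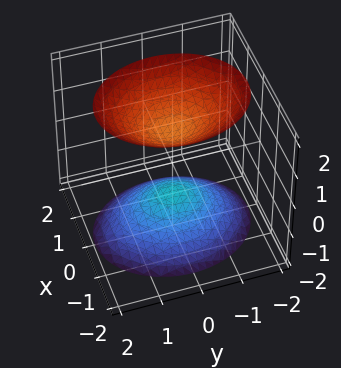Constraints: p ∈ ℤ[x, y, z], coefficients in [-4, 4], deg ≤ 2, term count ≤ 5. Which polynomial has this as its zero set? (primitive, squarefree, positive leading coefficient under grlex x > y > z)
The picture has 2 separate pieces. They look like related sheets of one shape, so recover p as a whole.
deg p = 2. Two separate bowl-shaped sheets opening away from each other; a quadric.
Symmetries: the x ↦ −x reflection is a symmetry, so x appears only in even powers; the z ↦ −z reflection is a symmetry, so z appears only in even powers; mirror symmetry y ↦ −y ⇒ only even powers of y.
Checking where it meets the axes: it misses every integer gridline on the x-axis; the z-axis gridline crossings are at z ∈ {-1, 1}.
Together with the visible shape, these determine p as stated.

3*x^2 + 2*y^2 - 2*z^2 + 2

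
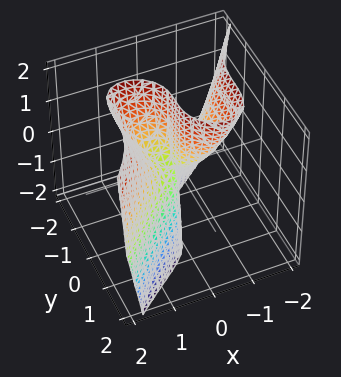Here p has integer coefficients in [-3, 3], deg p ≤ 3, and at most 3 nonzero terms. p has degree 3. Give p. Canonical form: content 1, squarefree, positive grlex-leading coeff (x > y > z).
deg p = 3. A generic line meets the surface in up to 3 points.
Against the integer gridlines: the visible z-axis segment lies entirely on the surface; one x-axis crossing is at x = 0; one y-axis crossing is at y = 0.
These observations pin down the coefficients.

x^3 - y^3 - x*z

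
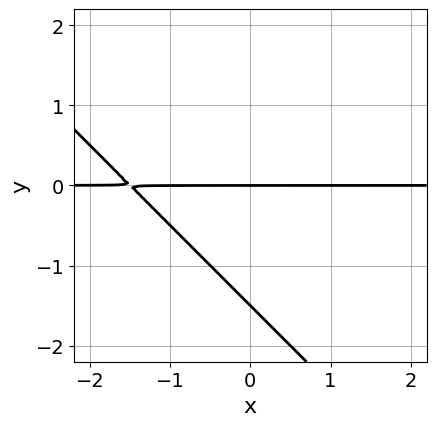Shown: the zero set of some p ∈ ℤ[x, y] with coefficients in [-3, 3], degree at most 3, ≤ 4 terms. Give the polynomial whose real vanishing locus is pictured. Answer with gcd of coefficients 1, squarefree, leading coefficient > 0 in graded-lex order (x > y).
First, degree: no degree-1 curve has this shape, so deg p = 2.
Next, from the visible intercepts: it meets the y-axis at y = 0 (among the integer gridlines); every point of the x-axis in the box is on the curve.
Finally, fitting integer coefficients to these (and the overall shape) gives p.

2*x*y + 2*y^2 + 3*y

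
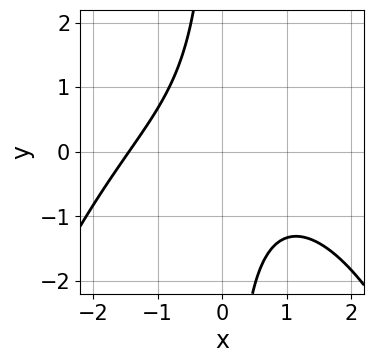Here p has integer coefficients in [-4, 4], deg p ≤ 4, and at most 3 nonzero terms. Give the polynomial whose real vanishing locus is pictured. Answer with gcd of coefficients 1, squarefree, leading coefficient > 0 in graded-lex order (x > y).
x^3 + 3*x*y + 3

1. The degree is 3 — no degree-2 curve has this shape.
2. From the visible intercepts: it misses every integer gridline on the y-axis.
3. Fitting integer coefficients to these (and the overall shape) gives p.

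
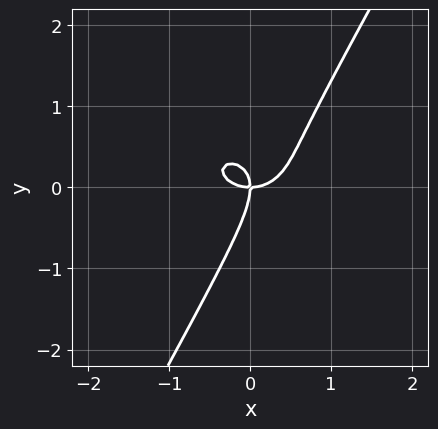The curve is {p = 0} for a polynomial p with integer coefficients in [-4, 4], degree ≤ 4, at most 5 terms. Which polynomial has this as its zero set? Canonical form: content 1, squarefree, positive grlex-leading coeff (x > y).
(a) Degree: no degree-2 curve has this shape, so deg p = 3.
(b) Observable constraints: it meets the y-axis at y = 0 (among the integer gridlines); it meets the x-axis at x = 0 (among the integer gridlines).
(c) Together with the visible shape, these determine p as stated.

2*x^3 + 3*x*y^2 - 2*y^3 - 2*x*y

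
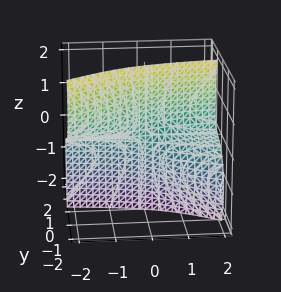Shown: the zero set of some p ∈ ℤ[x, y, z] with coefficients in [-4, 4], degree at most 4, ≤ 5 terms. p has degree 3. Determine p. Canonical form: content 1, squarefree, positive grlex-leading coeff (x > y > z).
1. The degree is 3 — no degree-2 surface has this shape.
2. Against the integer gridlines: the visible x-axis segment lies entirely on the surface; the visible z-axis segment lies entirely on the surface; it crosses the y-axis at the gridline y = 0.
3. Fitting integer coefficients to these (and the overall shape) gives p.

2*x*y*z + 2*y^3 + 3*y*z^2 - 2*x*z + y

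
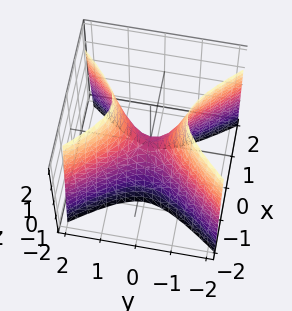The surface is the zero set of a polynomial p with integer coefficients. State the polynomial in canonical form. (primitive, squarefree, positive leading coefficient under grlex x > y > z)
3*x^2 - 2*y^2 + z

1. Degree: a hyperbolic paraboloid; a quadric, so deg p = 2.
2. Symmetries: mirror symmetry x ↦ −x ⇒ only even powers of x; the y ↦ −y reflection is a symmetry, so y appears only in even powers.
3. Against the integer gridlines: it crosses the x-axis at the gridline x = 0; it crosses the z-axis at the gridline z = 0; it meets the y-axis at y = 0 (among the integer gridlines).
4. Fitting integer coefficients to these (and the overall shape) gives p.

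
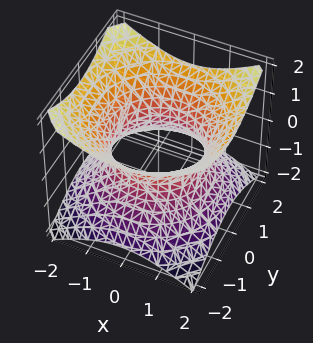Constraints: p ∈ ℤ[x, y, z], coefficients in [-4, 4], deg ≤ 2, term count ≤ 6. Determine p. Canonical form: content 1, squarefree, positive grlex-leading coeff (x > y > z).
(a) Degree: an hourglass — one-sheet hyperboloid; a quadric, so deg p = 2.
(b) Symmetries: it's symmetric under z → −z, forcing even powers of z; rotational symmetry about the z-axis ⇒ p depends on x, y only through x² + y².
(c) Reading off the gridlines: a circular section at z = 1 has radius between 1 and 2; it misses every integer gridline on the z-axis.
(d) Fitting integer coefficients to these (and the overall shape) gives p.

2*x^2 + 2*y^2 - 3*z^2 - 3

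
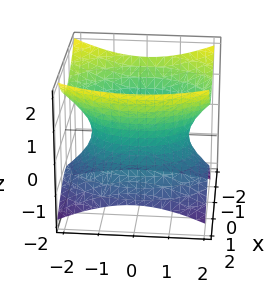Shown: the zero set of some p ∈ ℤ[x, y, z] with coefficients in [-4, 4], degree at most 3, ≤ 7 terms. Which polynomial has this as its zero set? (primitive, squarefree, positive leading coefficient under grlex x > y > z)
2*x^2 + x*z + y^2 - 2*z^2 - 2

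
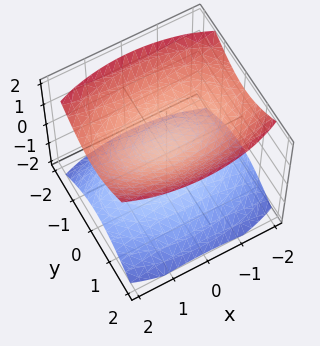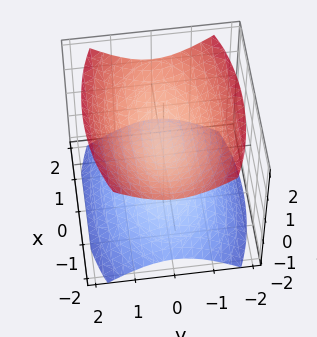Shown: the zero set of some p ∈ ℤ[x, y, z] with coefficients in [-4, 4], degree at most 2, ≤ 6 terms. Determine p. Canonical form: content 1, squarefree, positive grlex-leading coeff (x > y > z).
1. The picture has 2 separate pieces. They look like related sheets of one shape, so recover p as a whole.
2. deg p = 2. Two sheets facing apart; a quadric.
3. Symmetries: mirror symmetry x ↦ −x ⇒ only even powers of x; mirror symmetry z ↦ −z ⇒ only even powers of z; the y ↦ −y reflection is a symmetry, so y appears only in even powers.
4. Observable constraints: the surface avoids every integer x-axis point in the box; it misses every integer gridline on the y-axis.
5. Fitting integer coefficients to these (and the overall shape) gives p.

x^2 + 3*y^2 - 3*z^2 + 1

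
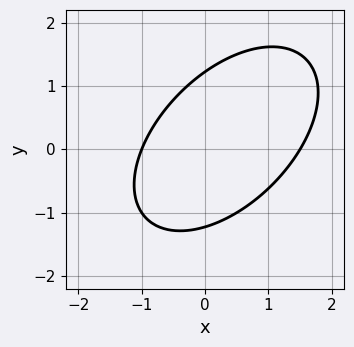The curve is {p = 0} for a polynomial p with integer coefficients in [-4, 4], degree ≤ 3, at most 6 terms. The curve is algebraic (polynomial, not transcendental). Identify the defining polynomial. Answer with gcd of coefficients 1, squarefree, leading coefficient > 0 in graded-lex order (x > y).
Degree: no degree-1 curve has this shape, so deg p = 2.
From the visible intercepts: it crosses the x-axis at the gridline x = -1.
Putting this together gives p.

2*x^2 - 2*x*y + 2*y^2 - x - 3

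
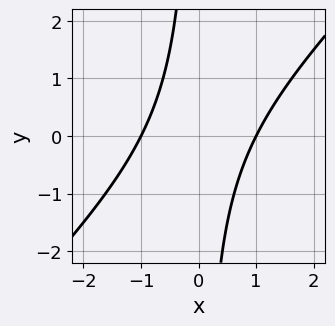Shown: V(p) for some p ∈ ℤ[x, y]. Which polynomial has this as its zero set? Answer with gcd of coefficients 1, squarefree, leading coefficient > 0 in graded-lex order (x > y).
x^2 - x*y - 1

(a) Degree: no degree-1 curve has this shape, so deg p = 2.
(b) From the visible intercepts: the x-axis gridline crossings are at x ∈ {-1, 1}; no y-intercept at any integer in the box.
(c) Matching integer coefficients to the picture gives p.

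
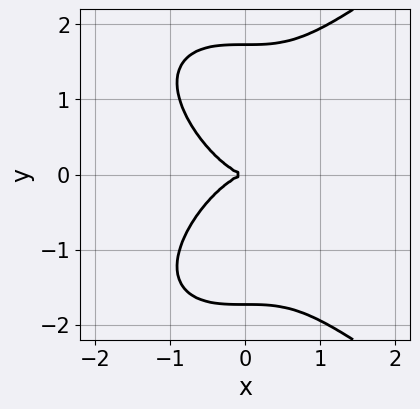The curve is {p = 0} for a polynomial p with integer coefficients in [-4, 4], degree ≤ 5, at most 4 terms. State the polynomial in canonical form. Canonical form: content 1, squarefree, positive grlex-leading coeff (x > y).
y^4 - 3*x^3 - 3*y^2

The degree is 4 — no degree-3 curve has this shape.
Symmetries: mirror symmetry y ↦ −y ⇒ only even powers of y.
Checking where it meets the axes: it meets the y-axis at y = 0 (among the integer gridlines); it crosses the x-axis at the gridline x = 0.
Putting this together gives p.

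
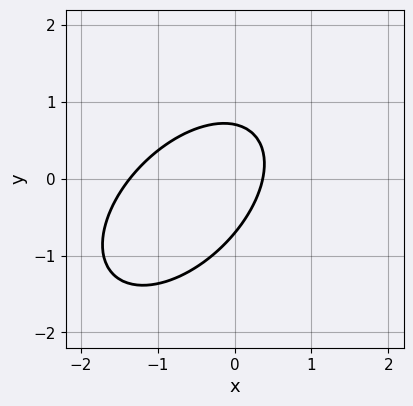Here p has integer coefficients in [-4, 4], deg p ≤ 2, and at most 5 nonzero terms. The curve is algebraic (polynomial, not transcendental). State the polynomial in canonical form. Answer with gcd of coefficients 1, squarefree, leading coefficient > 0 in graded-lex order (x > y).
2*x^2 - 2*x*y + 2*y^2 + 2*x - 1

1. Degree: no degree-1 curve has this shape, so deg p = 2.
2. Solving for integer coefficients yields p as stated.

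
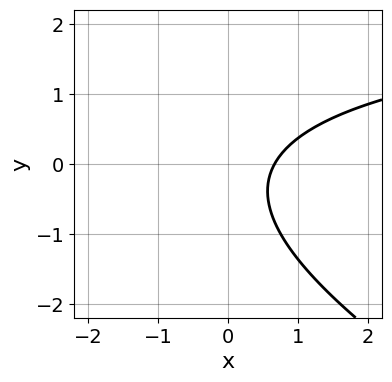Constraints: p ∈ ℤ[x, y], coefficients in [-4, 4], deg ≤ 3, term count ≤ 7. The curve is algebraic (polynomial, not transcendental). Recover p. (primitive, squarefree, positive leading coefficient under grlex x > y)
1. deg p = 2.
2. Checking where it meets the axes: the curve avoids every integer y-axis point in the box.
3. Fitting integer coefficients to these (and the overall shape) gives p.

x*y + 2*y^2 - 3*x + y + 2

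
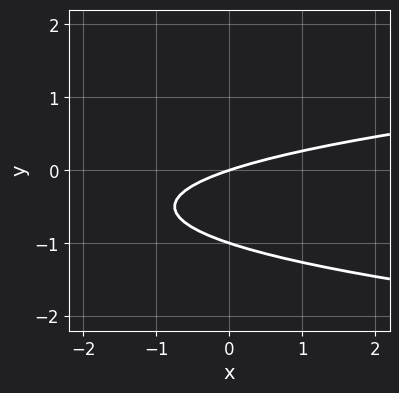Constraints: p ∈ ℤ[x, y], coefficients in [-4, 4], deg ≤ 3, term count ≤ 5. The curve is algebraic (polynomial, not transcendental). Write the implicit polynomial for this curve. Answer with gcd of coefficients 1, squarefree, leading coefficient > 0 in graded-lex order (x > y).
3*y^2 - x + 3*y

First, degree: a generic line meets the curve in up to 2 points, so deg p = 2.
Next, from the axis intercepts and sections: it crosses the x-axis at the gridline x = 0; the y-axis gridline crossings are at y ∈ {-1, 0}.
Finally, putting this together gives p.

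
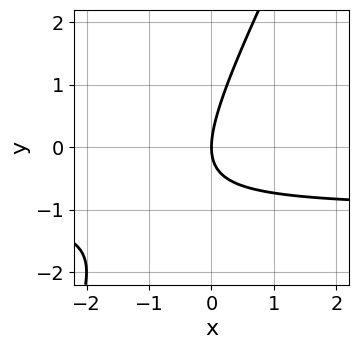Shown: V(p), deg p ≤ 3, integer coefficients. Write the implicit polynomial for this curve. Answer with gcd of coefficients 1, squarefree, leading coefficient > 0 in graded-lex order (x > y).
2*x*y - y^2 + 2*x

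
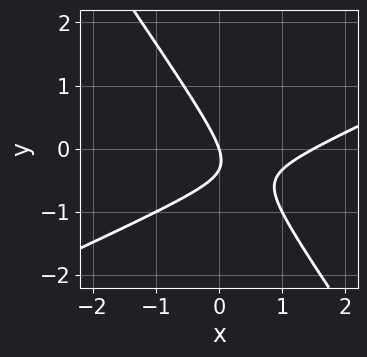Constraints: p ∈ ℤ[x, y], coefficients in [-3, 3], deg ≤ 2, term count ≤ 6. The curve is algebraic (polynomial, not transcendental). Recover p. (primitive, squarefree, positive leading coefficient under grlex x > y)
(a) Degree: no degree-1 curve has this shape, so deg p = 2.
(b) Reading off the gridlines: it meets the y-axis at y = 0 (among the integer gridlines); it crosses the x-axis at the gridline x = 0.
(c) Assembling these constraints gives the stated polynomial.

2*x^2 - 3*x*y - 3*y^2 - 3*x - y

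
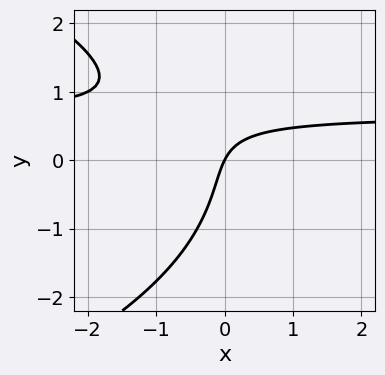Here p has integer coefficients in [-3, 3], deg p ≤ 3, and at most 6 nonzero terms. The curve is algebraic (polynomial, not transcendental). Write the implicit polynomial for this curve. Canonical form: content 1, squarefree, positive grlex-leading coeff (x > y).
y^3 + 3*x*y - 2*x + y

First, degree: the shape is more complex than any degree-2 curve, so deg p = 3.
Next, reading off the gridlines: one x-axis crossing is at x = 0; it crosses the y-axis at the gridline y = 0.
Finally, matching integer coefficients to the picture gives p.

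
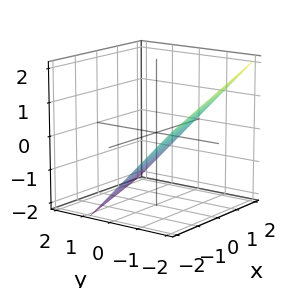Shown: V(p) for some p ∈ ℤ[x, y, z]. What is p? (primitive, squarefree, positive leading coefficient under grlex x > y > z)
(a) deg p = 1.
(b) Checking where it meets the axes: it meets the x-axis at x = 2 (among the integer gridlines).
(c) Putting this together gives p.

x - 3*y - 3*z - 2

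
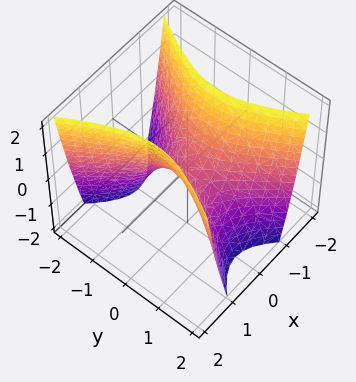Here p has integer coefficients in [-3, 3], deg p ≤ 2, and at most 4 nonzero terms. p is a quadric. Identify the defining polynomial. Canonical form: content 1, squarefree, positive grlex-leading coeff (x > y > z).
First, the degree is 2 — a saddle surface; a quadric.
Next, symmetries: mirror symmetry y ↦ −y ⇒ only even powers of y; the x ↦ −x reflection is a symmetry, so x appears only in even powers.
Then, reading off the gridlines: one x-axis crossing is at x = 0; one z-axis crossing is at z = 0; it meets the y-axis at y = 0 (among the integer gridlines).
Finally, matching integer coefficients to the picture gives p.

2*x^2 - y^2 - z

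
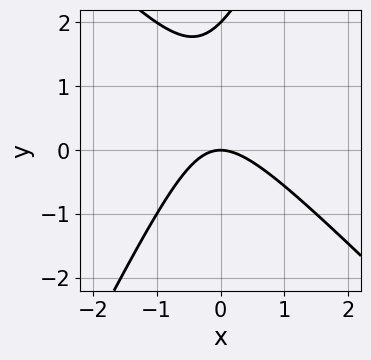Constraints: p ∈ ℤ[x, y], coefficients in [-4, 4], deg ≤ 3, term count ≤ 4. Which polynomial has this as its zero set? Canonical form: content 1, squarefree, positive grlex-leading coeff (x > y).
deg p = 2. The shape is more complex than any degree-1 curve.
Reading off the gridlines: it meets the x-axis at x = 0 (among the integer gridlines); among the integer gridlines, it crosses the y-axis at y ∈ {0, 2}.
These observations pin down the coefficients.

2*x^2 + x*y - y^2 + 2*y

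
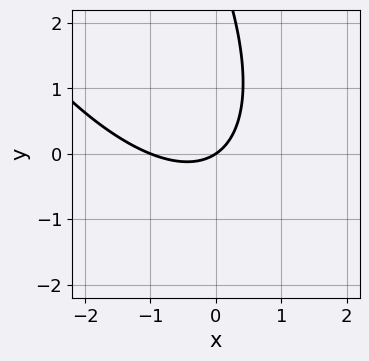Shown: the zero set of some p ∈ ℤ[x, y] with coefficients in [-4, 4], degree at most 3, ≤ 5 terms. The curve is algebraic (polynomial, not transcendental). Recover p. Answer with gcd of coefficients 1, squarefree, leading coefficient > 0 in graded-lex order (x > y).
deg p = 2. The shape is more complex than any degree-1 curve.
From the axis intercepts and sections: among the integer gridlines, it crosses the x-axis at x ∈ {-1, 0}; it crosses the y-axis at the gridline y = 0.
These observations pin down the coefficients.

2*x^2 + 2*x*y + y^2 + 2*x - 3*y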